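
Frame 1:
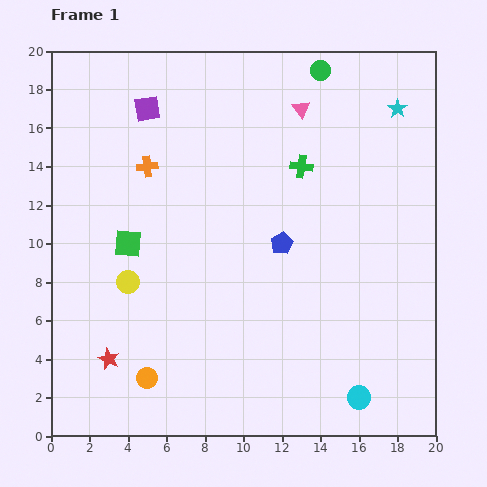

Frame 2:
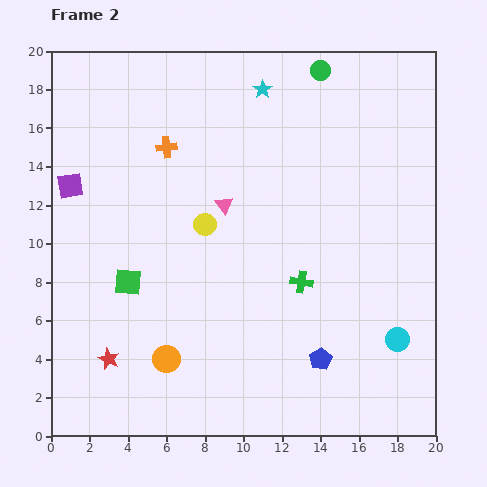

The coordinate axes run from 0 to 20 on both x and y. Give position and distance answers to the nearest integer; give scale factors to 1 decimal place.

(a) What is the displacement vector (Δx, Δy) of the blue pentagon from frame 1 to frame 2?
(2, -6)

The blue pentagon was at (12, 10) in frame 1 and (14, 4) in frame 2.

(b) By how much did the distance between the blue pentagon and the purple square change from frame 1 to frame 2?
+6

Distance in frame 1: 10. Distance in frame 2: 16.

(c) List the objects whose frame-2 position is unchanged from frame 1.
the green circle, the red star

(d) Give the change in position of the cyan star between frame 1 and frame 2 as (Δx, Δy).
(-7, 1)

The cyan star was at (18, 17) in frame 1 and (11, 18) in frame 2.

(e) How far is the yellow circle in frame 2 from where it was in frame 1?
5

The yellow circle moved from (4, 8) to (8, 11), a distance of √(4² + 3²) ≈ 5.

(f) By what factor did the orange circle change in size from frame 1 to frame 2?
1.3×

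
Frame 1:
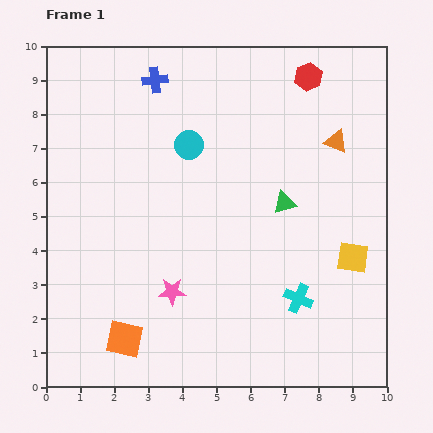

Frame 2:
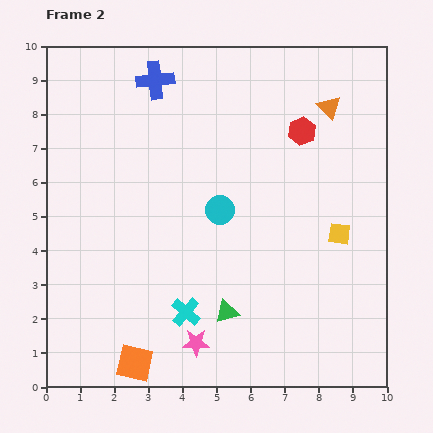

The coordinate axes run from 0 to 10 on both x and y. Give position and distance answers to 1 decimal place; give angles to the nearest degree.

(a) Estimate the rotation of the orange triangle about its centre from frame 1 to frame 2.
25° clockwise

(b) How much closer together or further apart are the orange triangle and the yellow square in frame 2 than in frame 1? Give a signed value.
+0.3

Distance in frame 1: 3.4. Distance in frame 2: 3.7.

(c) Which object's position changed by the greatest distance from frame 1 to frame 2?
the green triangle

(moved 3.6; next 3.3)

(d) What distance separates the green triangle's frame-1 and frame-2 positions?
3.6

The green triangle moved from (7.0, 5.4) to (5.3, 2.2), a distance of √(1.7² + 3.2²) ≈ 3.6.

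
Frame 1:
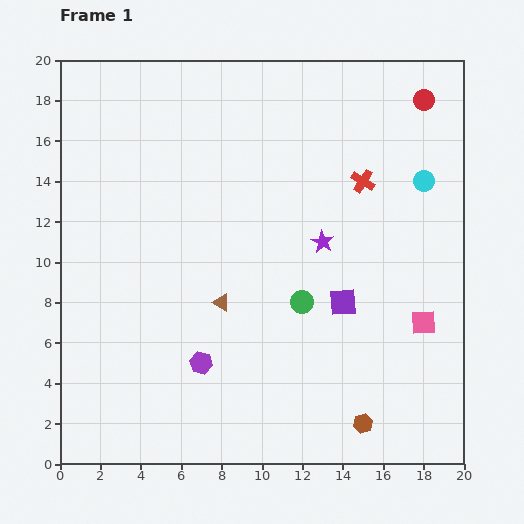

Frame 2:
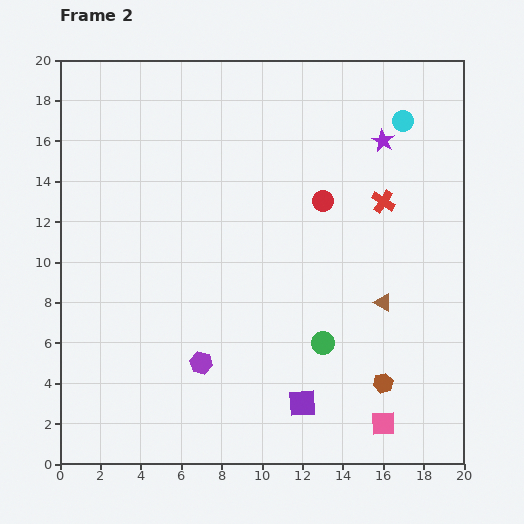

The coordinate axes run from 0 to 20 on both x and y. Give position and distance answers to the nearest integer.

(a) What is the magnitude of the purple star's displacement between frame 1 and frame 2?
6

The purple star moved from (13, 11) to (16, 16), a distance of √(3² + 5²) ≈ 6.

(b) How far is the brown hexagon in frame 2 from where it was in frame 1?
2

The brown hexagon moved from (15, 2) to (16, 4), a distance of √(1² + 2²) ≈ 2.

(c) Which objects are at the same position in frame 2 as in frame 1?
the purple hexagon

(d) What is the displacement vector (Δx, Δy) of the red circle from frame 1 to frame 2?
(-5, -5)

The red circle was at (18, 18) in frame 1 and (13, 13) in frame 2.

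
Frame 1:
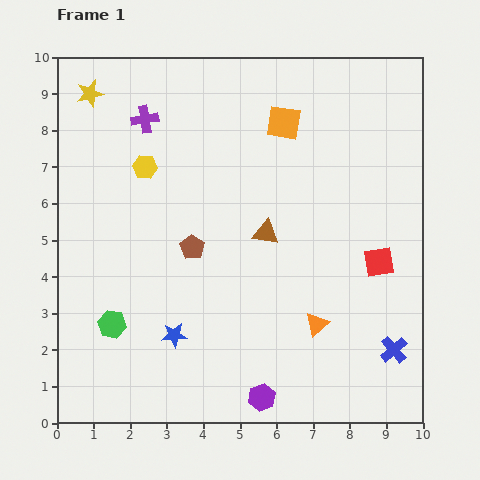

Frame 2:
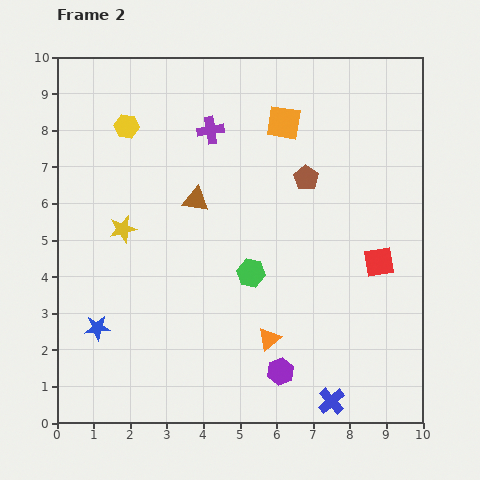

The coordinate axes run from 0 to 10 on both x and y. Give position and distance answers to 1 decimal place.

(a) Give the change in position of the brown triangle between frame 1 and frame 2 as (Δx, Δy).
(-1.9, 0.9)

The brown triangle was at (5.7, 5.2) in frame 1 and (3.8, 6.1) in frame 2.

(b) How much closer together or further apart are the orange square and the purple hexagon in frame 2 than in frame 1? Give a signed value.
-0.7

Distance in frame 1: 7.5. Distance in frame 2: 6.8.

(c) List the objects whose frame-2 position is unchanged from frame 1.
the orange square, the red square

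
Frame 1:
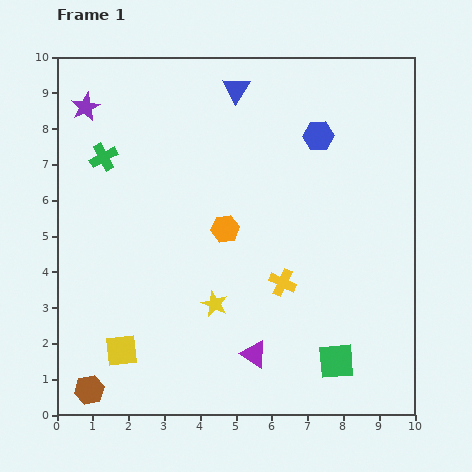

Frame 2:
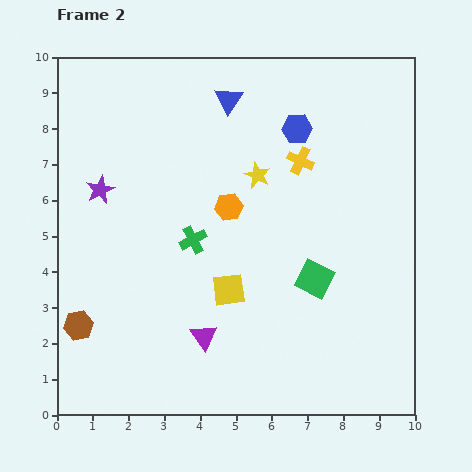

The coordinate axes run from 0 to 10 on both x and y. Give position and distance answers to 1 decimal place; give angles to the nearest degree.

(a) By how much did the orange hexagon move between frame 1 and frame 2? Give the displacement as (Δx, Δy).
(0.1, 0.6)

The orange hexagon was at (4.7, 5.2) in frame 1 and (4.8, 5.8) in frame 2.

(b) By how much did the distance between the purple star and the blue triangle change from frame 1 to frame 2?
+0.2

Distance in frame 1: 4.2. Distance in frame 2: 4.4.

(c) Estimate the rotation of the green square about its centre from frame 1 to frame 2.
31° clockwise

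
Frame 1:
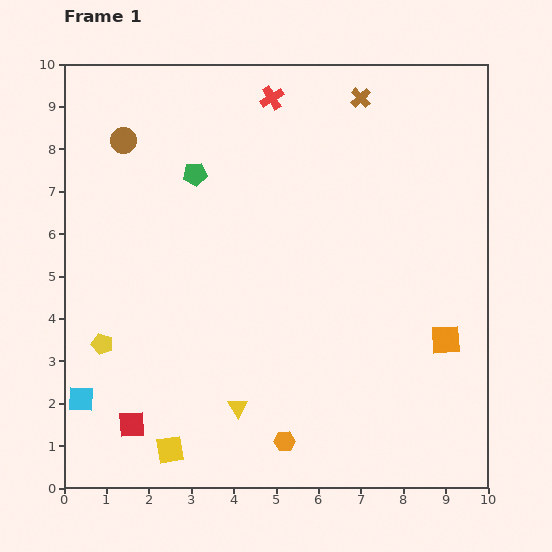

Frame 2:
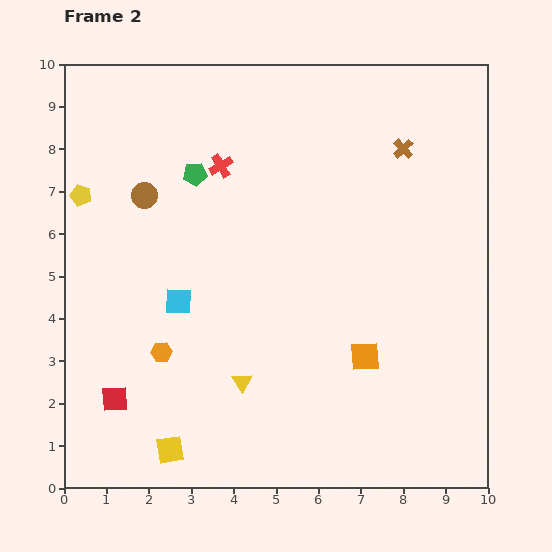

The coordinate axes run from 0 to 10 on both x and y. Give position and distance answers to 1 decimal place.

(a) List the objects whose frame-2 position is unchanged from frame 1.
the green pentagon, the yellow square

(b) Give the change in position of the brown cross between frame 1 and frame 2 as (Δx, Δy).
(1.0, -1.2)

The brown cross was at (7.0, 9.2) in frame 1 and (8.0, 8.0) in frame 2.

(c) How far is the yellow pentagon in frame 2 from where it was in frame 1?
3.5

The yellow pentagon moved from (0.9, 3.4) to (0.4, 6.9), a distance of √(0.5² + 3.5²) ≈ 3.5.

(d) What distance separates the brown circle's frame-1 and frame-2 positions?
1.4

The brown circle moved from (1.4, 8.2) to (1.9, 6.9), a distance of √(0.5² + 1.3²) ≈ 1.4.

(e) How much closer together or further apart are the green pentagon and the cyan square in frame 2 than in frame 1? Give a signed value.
-2.9

Distance in frame 1: 5.9. Distance in frame 2: 3.0.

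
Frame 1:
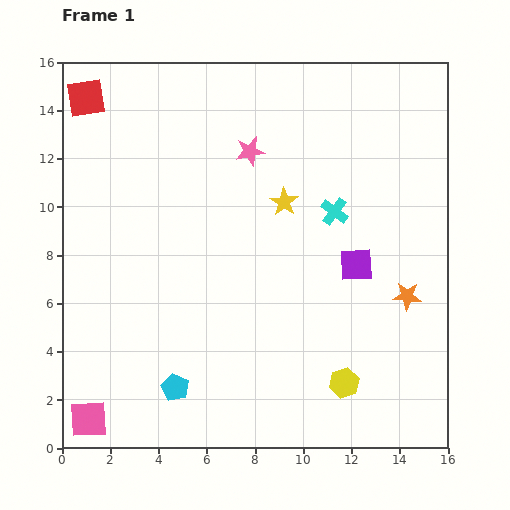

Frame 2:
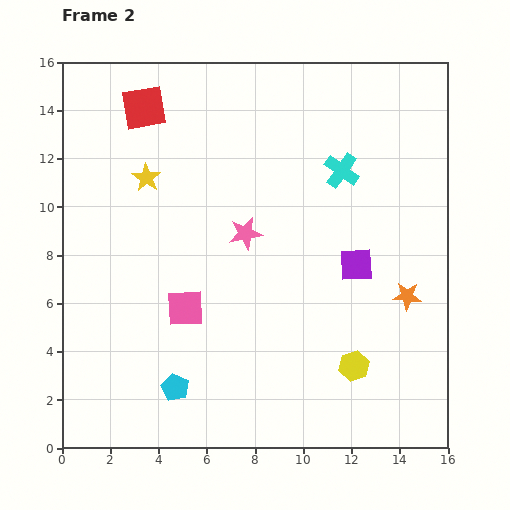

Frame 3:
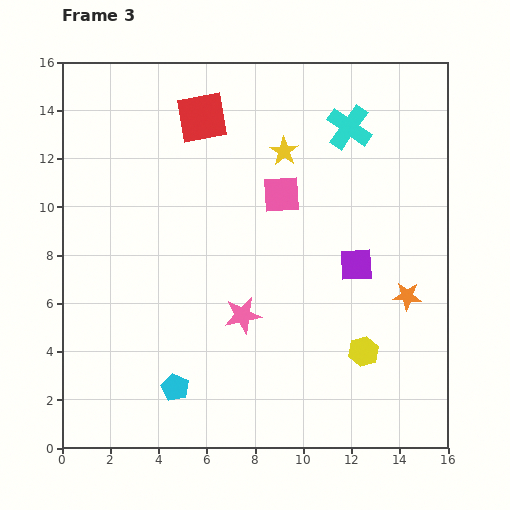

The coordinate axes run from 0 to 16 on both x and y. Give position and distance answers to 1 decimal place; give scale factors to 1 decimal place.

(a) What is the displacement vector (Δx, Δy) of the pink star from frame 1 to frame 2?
(-0.2, -3.4)

The pink star was at (7.8, 12.3) in frame 1 and (7.6, 8.9) in frame 2.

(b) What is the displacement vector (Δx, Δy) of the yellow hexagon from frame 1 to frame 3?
(0.8, 1.3)

The yellow hexagon was at (11.7, 2.7) in frame 1 and (12.5, 4.0) in frame 3.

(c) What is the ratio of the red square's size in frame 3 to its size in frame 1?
1.3×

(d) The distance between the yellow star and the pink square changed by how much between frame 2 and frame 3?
-3.8

Distance in frame 2: 5.6. Distance in frame 3: 1.8.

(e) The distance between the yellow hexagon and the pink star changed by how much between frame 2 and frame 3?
-1.9

Distance in frame 2: 7.1. Distance in frame 3: 5.2.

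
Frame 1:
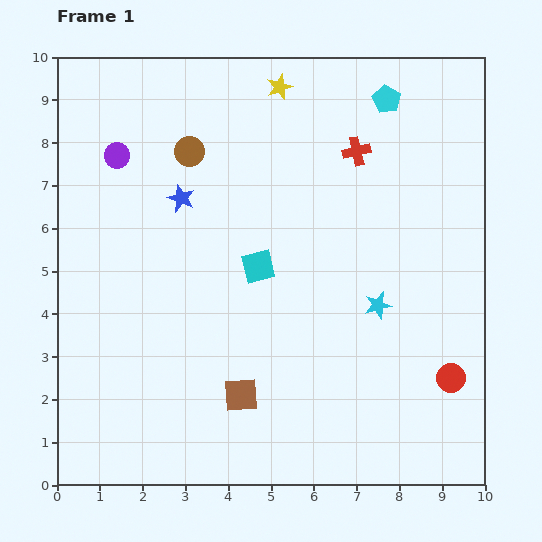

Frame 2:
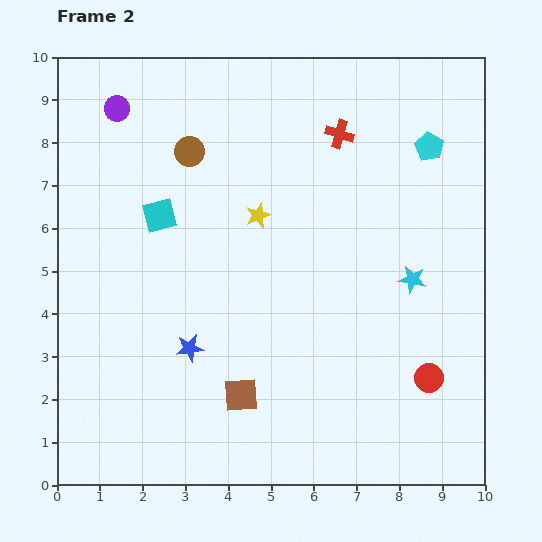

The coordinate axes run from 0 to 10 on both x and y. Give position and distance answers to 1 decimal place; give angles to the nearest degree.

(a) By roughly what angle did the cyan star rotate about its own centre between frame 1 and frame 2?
25° clockwise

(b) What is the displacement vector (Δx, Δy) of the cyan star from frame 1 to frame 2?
(0.8, 0.6)

The cyan star was at (7.5, 4.2) in frame 1 and (8.3, 4.8) in frame 2.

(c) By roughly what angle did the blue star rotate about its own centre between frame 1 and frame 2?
30° counter-clockwise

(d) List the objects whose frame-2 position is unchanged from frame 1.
the brown square, the brown circle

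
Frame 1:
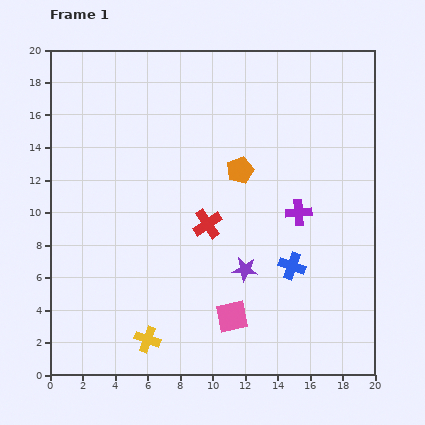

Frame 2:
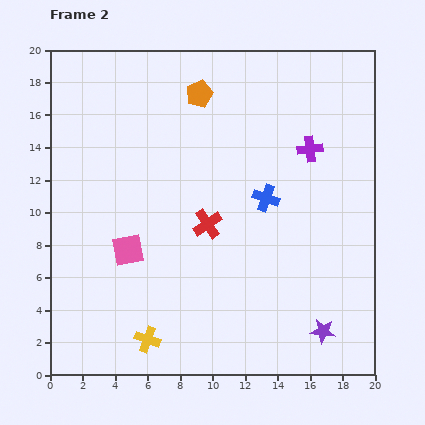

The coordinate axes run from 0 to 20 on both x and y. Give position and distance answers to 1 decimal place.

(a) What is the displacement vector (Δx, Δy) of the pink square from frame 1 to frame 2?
(-6.4, 4.1)

The pink square was at (11.2, 3.6) in frame 1 and (4.8, 7.7) in frame 2.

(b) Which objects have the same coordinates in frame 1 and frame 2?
the yellow cross, the red cross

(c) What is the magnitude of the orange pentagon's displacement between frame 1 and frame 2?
5.3

The orange pentagon moved from (11.7, 12.6) to (9.2, 17.3), a distance of √(2.5² + 4.7²) ≈ 5.3.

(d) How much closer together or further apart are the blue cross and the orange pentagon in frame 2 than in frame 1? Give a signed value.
+0.9

Distance in frame 1: 6.7. Distance in frame 2: 7.6.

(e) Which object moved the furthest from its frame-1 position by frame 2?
the pink square

(moved 7.6; next 6.1)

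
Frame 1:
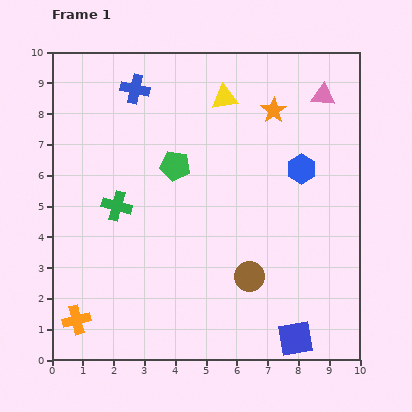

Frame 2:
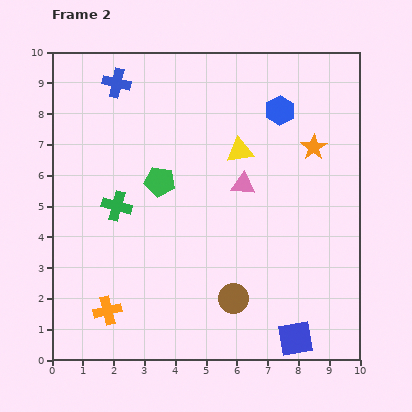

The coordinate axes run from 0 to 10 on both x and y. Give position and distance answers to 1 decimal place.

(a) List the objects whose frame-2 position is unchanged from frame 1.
the blue square, the green cross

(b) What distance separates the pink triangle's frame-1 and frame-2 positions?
3.9

The pink triangle moved from (8.8, 8.6) to (6.2, 5.7), a distance of √(2.6² + 2.9²) ≈ 3.9.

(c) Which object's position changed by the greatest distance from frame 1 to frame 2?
the pink triangle

(moved 3.9; next 2.0)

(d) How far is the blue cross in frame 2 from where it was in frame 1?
0.6

The blue cross moved from (2.7, 8.8) to (2.1, 9.0), a distance of √(0.6² + 0.2²) ≈ 0.6.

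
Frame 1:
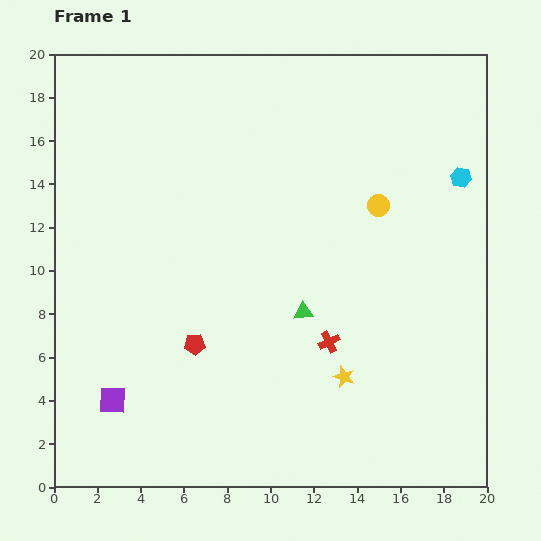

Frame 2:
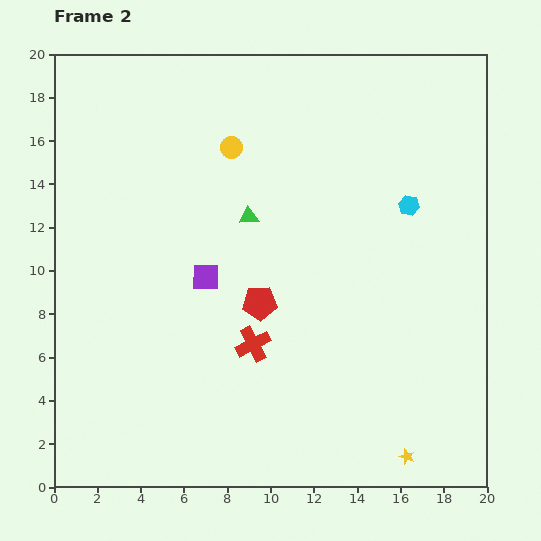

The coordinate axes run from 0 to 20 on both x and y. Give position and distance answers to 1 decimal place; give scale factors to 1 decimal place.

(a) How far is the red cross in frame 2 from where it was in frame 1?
3.5

The red cross moved from (12.7, 6.7) to (9.2, 6.6), a distance of √(3.5² + 0.1²) ≈ 3.5.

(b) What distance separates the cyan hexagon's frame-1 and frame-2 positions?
2.7

The cyan hexagon moved from (18.8, 14.3) to (16.4, 13.0), a distance of √(2.4² + 1.3²) ≈ 2.7.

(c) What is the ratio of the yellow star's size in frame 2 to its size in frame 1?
0.7×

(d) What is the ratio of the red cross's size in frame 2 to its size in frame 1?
1.7×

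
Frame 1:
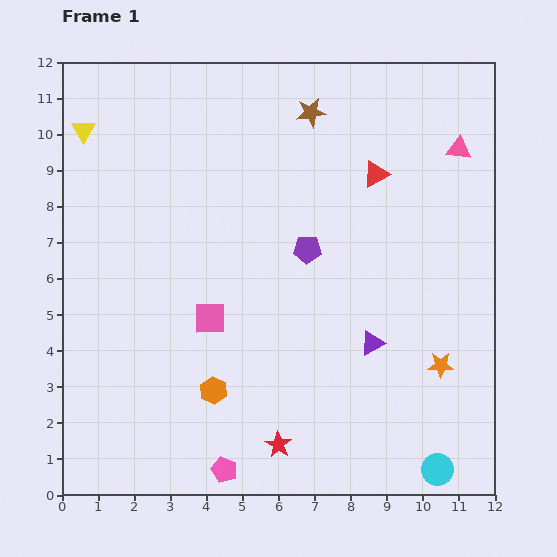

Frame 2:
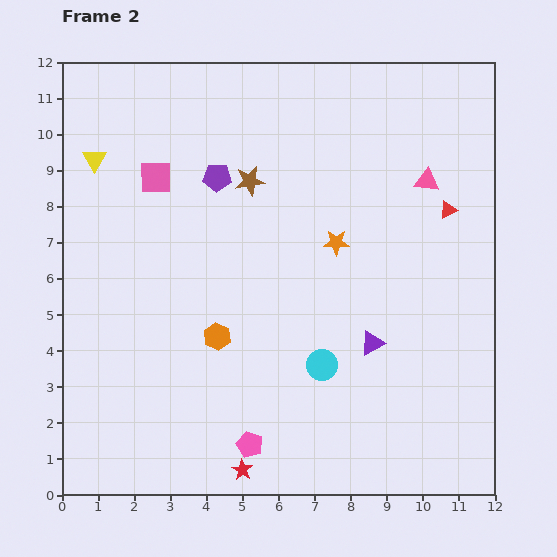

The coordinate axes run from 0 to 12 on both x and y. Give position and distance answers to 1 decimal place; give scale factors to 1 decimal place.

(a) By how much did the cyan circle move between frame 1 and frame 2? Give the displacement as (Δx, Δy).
(-3.2, 2.9)

The cyan circle was at (10.4, 0.7) in frame 1 and (7.2, 3.6) in frame 2.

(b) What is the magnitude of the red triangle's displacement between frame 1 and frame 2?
2.2

The red triangle moved from (8.7, 8.9) to (10.7, 7.9), a distance of √(2.0² + 1.0²) ≈ 2.2.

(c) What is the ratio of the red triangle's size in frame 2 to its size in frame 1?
0.7×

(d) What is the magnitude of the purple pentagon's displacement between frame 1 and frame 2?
3.2

The purple pentagon moved from (6.8, 6.8) to (4.3, 8.8), a distance of √(2.5² + 2.0²) ≈ 3.2.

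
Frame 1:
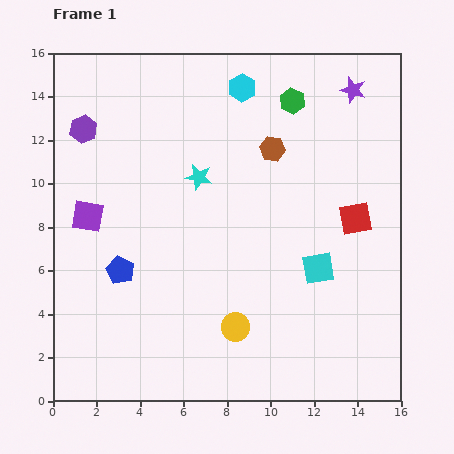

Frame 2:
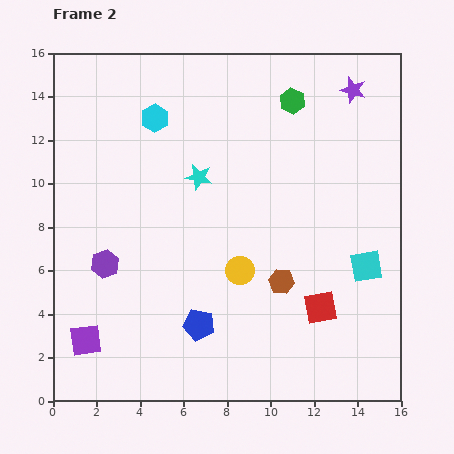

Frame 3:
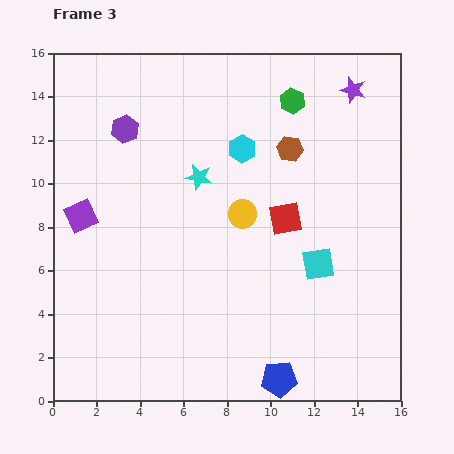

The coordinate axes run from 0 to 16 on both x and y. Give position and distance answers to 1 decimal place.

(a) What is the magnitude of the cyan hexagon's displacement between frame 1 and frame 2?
4.2

The cyan hexagon moved from (8.7, 14.4) to (4.7, 13.0), a distance of √(4.0² + 1.4²) ≈ 4.2.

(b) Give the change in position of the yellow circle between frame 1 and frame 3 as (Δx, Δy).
(0.3, 5.2)

The yellow circle was at (8.4, 3.4) in frame 1 and (8.7, 8.6) in frame 3.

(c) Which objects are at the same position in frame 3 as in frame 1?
the purple star, the cyan star, the green hexagon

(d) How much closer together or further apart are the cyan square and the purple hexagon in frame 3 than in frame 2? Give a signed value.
-1.2

Distance in frame 2: 12.0. Distance in frame 3: 10.8.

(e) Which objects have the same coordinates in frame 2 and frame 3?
the purple star, the cyan star, the green hexagon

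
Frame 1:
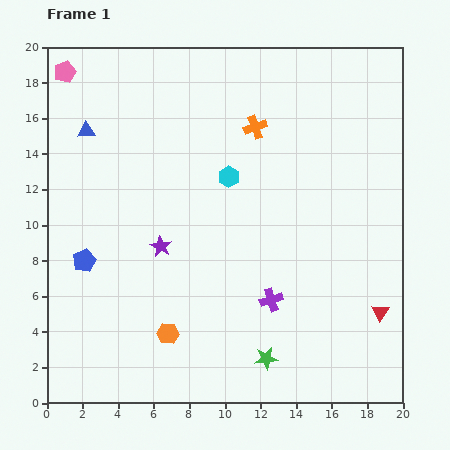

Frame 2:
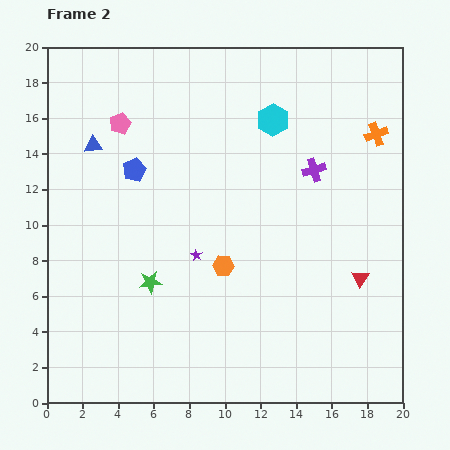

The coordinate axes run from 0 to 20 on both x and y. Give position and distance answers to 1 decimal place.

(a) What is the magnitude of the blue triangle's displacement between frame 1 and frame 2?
0.9

The blue triangle moved from (2.2, 15.3) to (2.6, 14.5), a distance of √(0.4² + 0.8²) ≈ 0.9.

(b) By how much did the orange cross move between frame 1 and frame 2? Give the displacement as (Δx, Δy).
(6.8, -0.4)

The orange cross was at (11.7, 15.5) in frame 1 and (18.5, 15.1) in frame 2.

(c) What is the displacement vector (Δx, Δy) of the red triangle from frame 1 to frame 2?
(-1.1, 1.9)

The red triangle was at (18.7, 5.1) in frame 1 and (17.6, 7.0) in frame 2.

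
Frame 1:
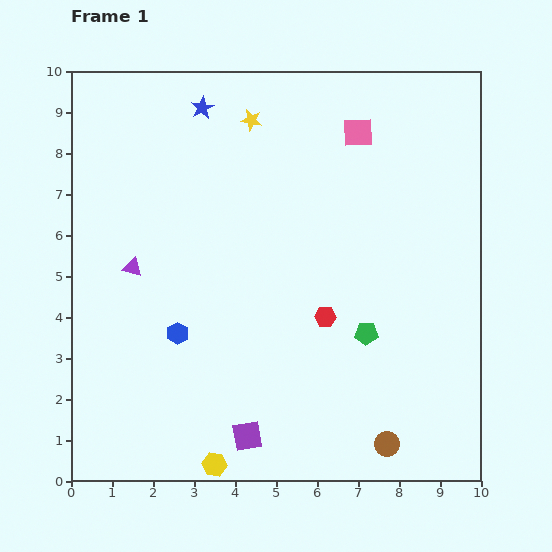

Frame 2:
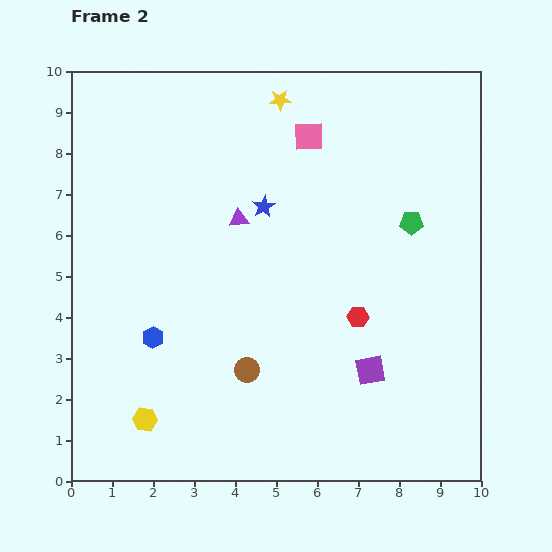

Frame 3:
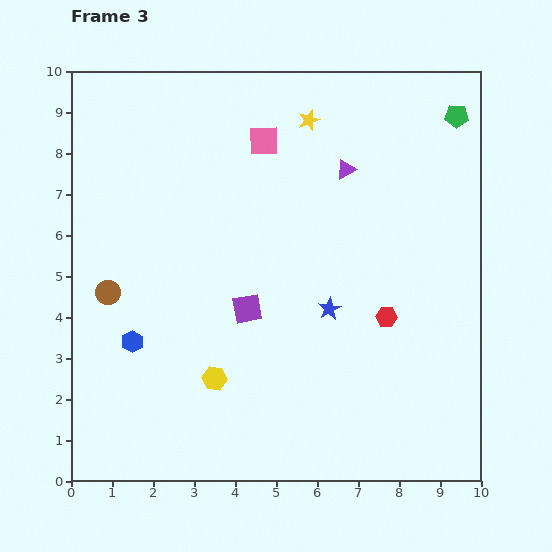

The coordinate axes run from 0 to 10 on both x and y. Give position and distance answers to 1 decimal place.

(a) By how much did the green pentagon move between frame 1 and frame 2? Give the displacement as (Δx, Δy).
(1.1, 2.7)

The green pentagon was at (7.2, 3.6) in frame 1 and (8.3, 6.3) in frame 2.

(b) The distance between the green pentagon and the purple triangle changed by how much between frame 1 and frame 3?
-2.9

Distance in frame 1: 5.9. Distance in frame 3: 3.0.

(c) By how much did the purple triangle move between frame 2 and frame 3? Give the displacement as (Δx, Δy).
(2.6, 1.2)

The purple triangle was at (4.1, 6.4) in frame 2 and (6.7, 7.6) in frame 3.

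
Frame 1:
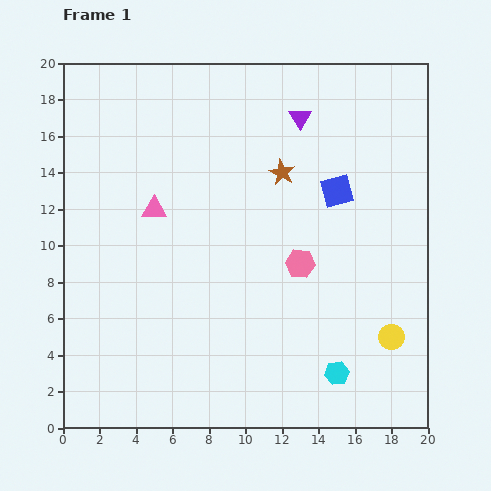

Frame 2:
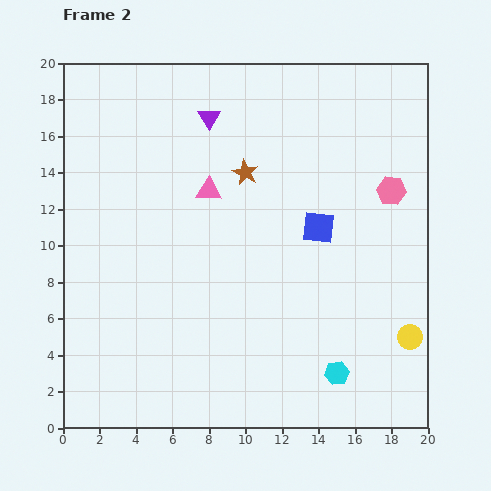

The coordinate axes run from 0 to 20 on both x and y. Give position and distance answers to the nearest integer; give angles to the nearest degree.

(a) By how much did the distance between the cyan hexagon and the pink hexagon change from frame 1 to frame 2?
+4

Distance in frame 1: 6. Distance in frame 2: 10.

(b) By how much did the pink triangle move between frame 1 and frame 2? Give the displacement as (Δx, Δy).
(3, 1)

The pink triangle was at (5, 12) in frame 1 and (8, 13) in frame 2.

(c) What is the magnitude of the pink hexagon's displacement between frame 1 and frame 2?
6

The pink hexagon moved from (13, 9) to (18, 13), a distance of √(5² + 4²) ≈ 6.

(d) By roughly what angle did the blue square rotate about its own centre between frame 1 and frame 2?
21° clockwise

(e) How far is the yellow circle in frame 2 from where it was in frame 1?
1

The yellow circle moved from (18, 5) to (19, 5), a distance of √(1² + 0²) ≈ 1.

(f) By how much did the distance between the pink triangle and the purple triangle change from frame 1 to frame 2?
-5

Distance in frame 1: 9. Distance in frame 2: 4.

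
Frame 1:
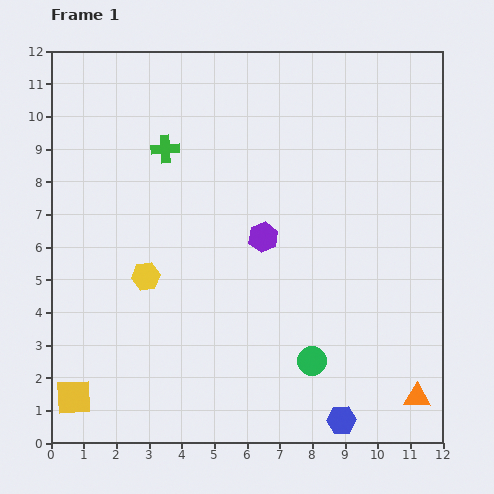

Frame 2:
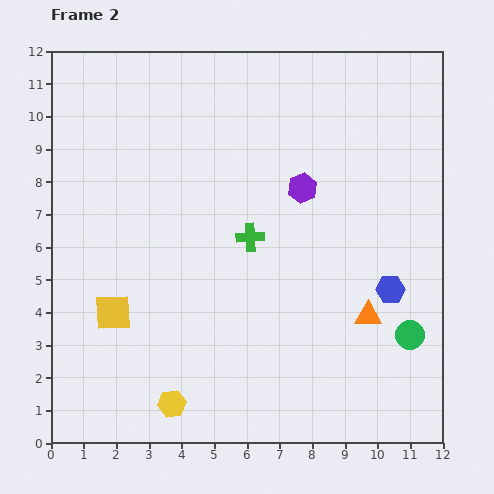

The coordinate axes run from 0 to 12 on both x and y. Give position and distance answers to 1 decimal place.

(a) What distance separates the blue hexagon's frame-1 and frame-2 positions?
4.3

The blue hexagon moved from (8.9, 0.7) to (10.4, 4.7), a distance of √(1.5² + 4.0²) ≈ 4.3.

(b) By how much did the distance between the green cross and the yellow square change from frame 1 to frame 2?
-3.3

Distance in frame 1: 8.1. Distance in frame 2: 4.8.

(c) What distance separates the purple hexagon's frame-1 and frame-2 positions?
1.9

The purple hexagon moved from (6.5, 6.3) to (7.7, 7.8), a distance of √(1.2² + 1.5²) ≈ 1.9.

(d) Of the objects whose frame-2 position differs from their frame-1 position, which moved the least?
the purple hexagon

(moved 1.9)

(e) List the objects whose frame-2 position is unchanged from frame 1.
none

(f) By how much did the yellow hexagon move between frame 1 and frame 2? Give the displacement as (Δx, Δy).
(0.8, -3.9)

The yellow hexagon was at (2.9, 5.1) in frame 1 and (3.7, 1.2) in frame 2.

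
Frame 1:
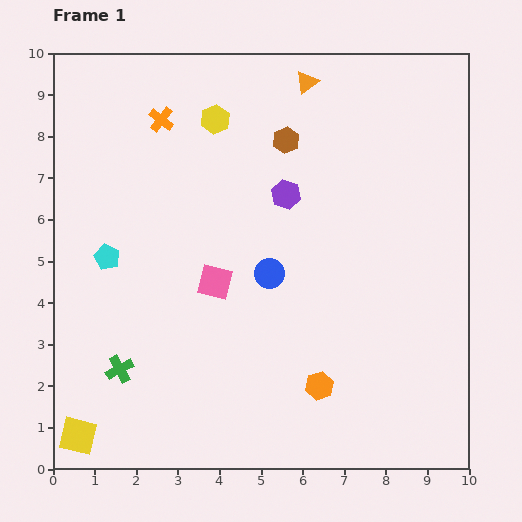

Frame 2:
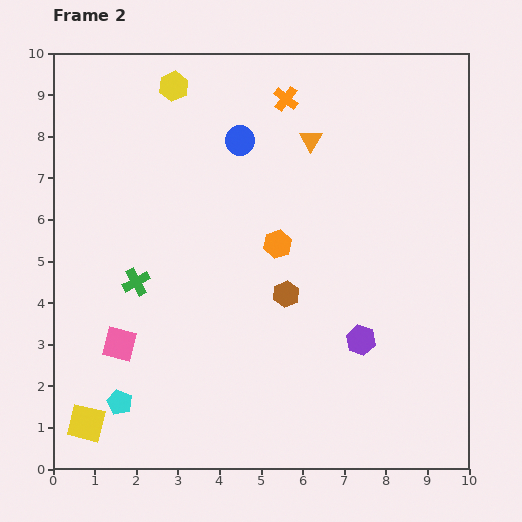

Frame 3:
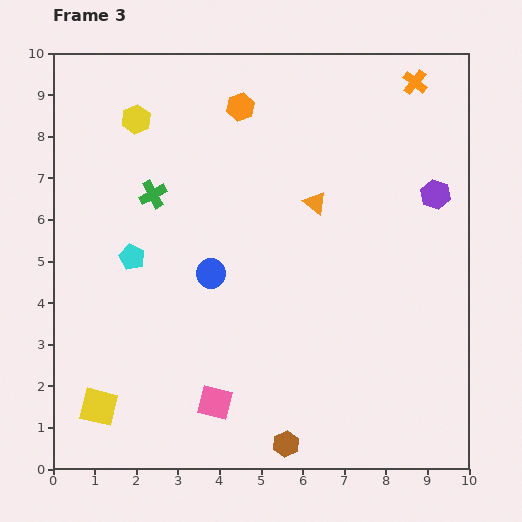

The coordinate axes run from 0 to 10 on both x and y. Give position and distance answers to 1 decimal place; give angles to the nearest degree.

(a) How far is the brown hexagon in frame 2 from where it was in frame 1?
3.7

The brown hexagon moved from (5.6, 7.9) to (5.6, 4.2), a distance of √(0.0² + 3.7²) ≈ 3.7.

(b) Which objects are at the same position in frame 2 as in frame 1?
none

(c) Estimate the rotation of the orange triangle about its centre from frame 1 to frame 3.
46° counter-clockwise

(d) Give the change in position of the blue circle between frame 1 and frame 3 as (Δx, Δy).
(-1.4, 0.0)

The blue circle was at (5.2, 4.7) in frame 1 and (3.8, 4.7) in frame 3.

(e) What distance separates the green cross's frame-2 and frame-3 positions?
2.1

The green cross moved from (2.0, 4.5) to (2.4, 6.6), a distance of √(0.4² + 2.1²) ≈ 2.1.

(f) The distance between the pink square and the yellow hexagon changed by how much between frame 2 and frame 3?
+0.8

Distance in frame 2: 6.3. Distance in frame 3: 7.1.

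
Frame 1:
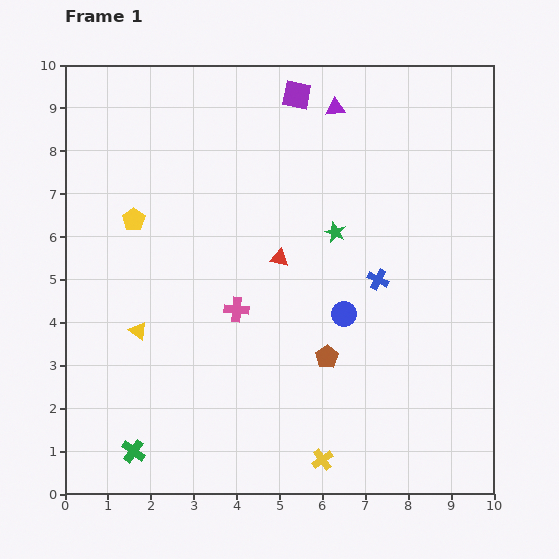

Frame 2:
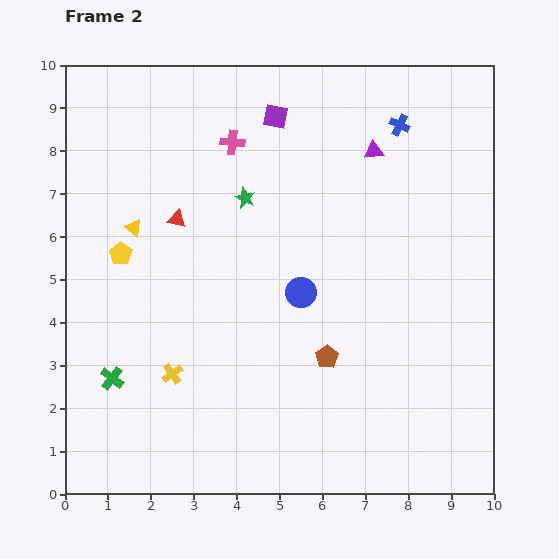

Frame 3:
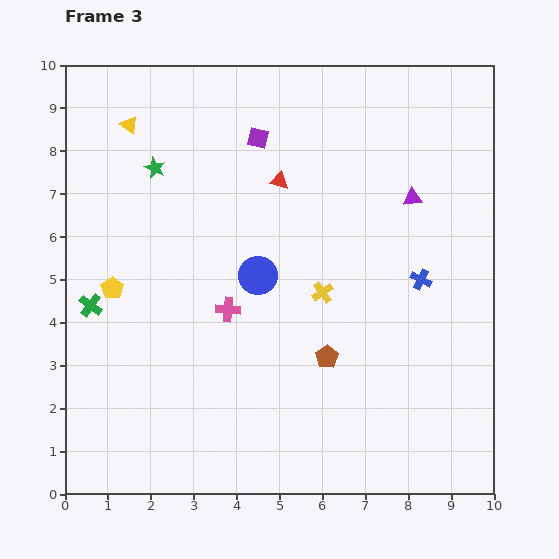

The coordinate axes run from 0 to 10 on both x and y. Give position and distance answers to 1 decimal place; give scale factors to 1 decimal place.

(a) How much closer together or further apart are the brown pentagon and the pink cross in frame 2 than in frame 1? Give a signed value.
+3.1

Distance in frame 1: 2.4. Distance in frame 2: 5.5.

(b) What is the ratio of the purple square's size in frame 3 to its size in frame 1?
0.7×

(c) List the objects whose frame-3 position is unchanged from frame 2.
the brown pentagon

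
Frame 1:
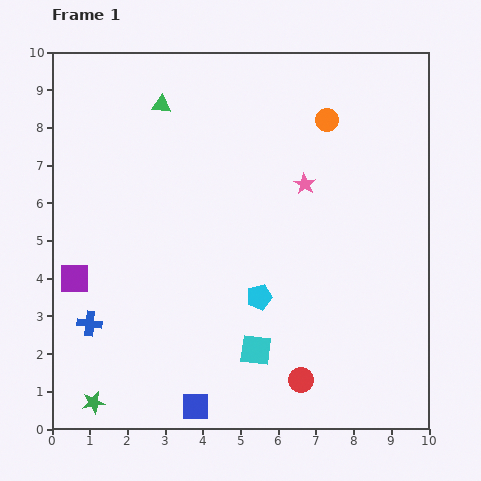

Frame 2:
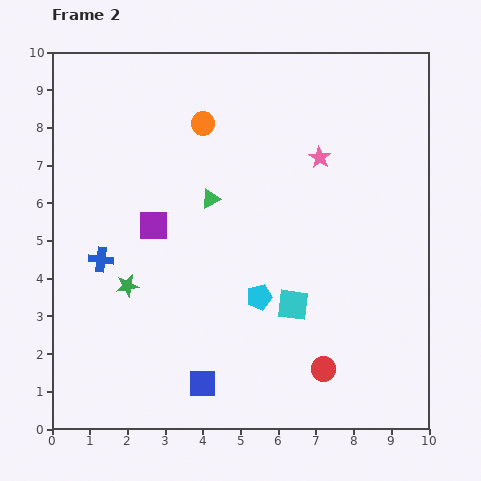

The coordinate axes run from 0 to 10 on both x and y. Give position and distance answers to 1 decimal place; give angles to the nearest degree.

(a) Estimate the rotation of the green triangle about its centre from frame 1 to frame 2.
32° counter-clockwise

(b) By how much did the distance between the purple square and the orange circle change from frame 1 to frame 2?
-4.9

Distance in frame 1: 7.9. Distance in frame 2: 3.0.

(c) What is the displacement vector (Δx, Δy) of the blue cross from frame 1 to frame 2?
(0.3, 1.7)

The blue cross was at (1.0, 2.8) in frame 1 and (1.3, 4.5) in frame 2.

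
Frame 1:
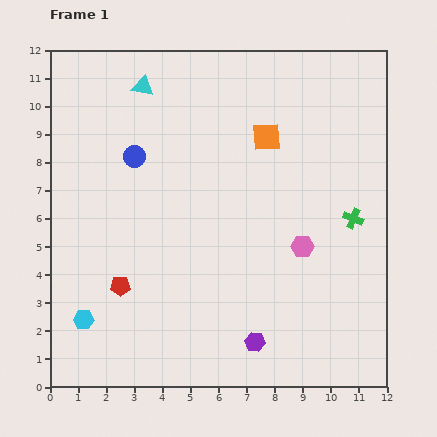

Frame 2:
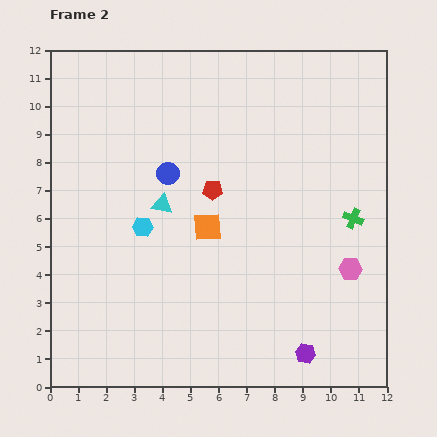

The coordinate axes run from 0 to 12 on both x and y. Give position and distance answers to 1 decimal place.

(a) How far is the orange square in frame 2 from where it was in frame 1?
3.8

The orange square moved from (7.7, 8.9) to (5.6, 5.7), a distance of √(2.1² + 3.2²) ≈ 3.8.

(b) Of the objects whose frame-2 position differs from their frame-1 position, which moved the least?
the blue circle

(moved 1.3)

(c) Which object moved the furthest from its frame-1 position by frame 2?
the red pentagon

(moved 4.7; next 4.3)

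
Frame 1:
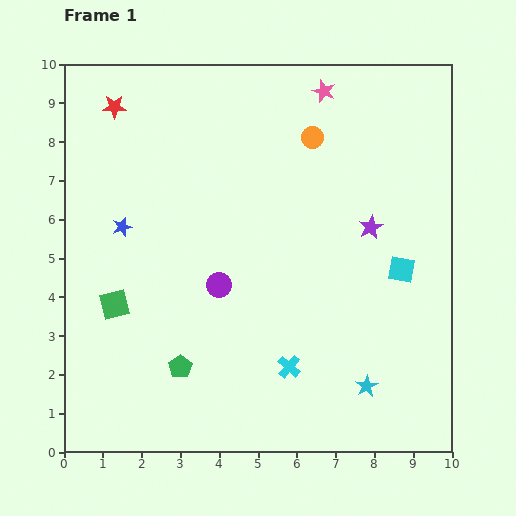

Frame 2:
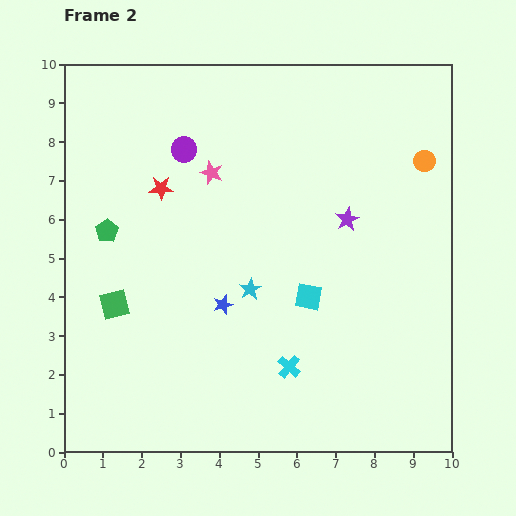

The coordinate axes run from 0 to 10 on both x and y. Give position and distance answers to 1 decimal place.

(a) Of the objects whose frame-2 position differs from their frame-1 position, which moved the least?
the purple star

(moved 0.6)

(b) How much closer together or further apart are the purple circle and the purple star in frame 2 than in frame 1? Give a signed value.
+0.4

Distance in frame 1: 4.2. Distance in frame 2: 4.6.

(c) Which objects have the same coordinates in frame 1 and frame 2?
the cyan cross, the green square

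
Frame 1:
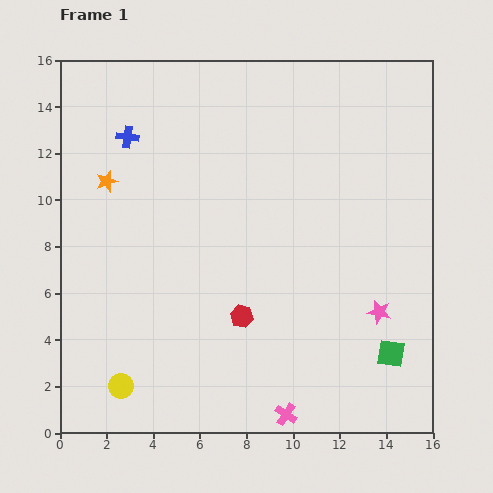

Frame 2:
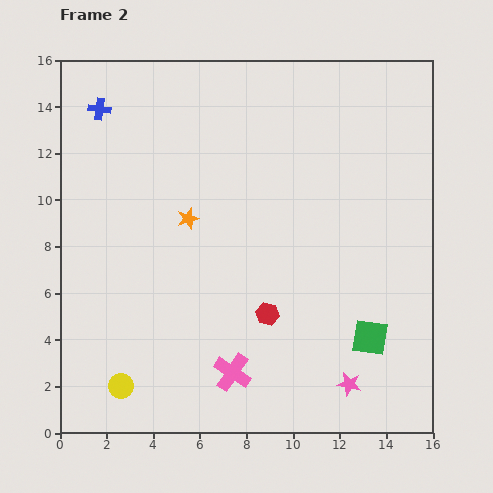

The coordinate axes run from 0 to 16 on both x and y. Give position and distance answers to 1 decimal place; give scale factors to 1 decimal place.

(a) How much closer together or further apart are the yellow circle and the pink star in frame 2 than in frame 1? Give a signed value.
-1.8

Distance in frame 1: 11.6. Distance in frame 2: 9.8.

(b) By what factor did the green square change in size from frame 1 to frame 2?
1.3×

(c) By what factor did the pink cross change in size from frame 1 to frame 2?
1.7×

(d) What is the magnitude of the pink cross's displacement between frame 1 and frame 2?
2.9

The pink cross moved from (9.7, 0.8) to (7.4, 2.6), a distance of √(2.3² + 1.8²) ≈ 2.9.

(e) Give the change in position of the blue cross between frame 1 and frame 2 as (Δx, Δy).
(-1.2, 1.2)

The blue cross was at (2.9, 12.7) in frame 1 and (1.7, 13.9) in frame 2.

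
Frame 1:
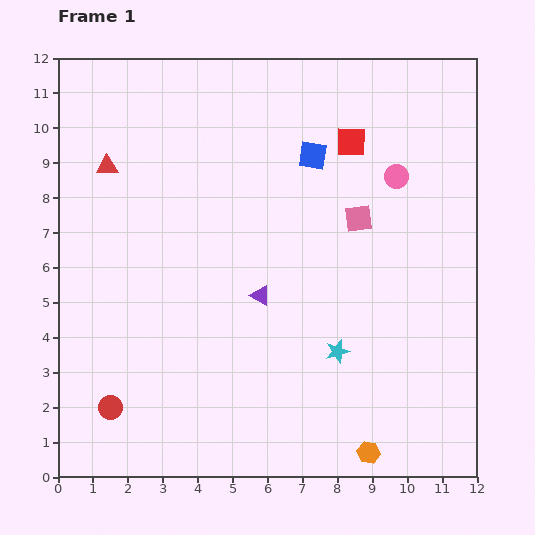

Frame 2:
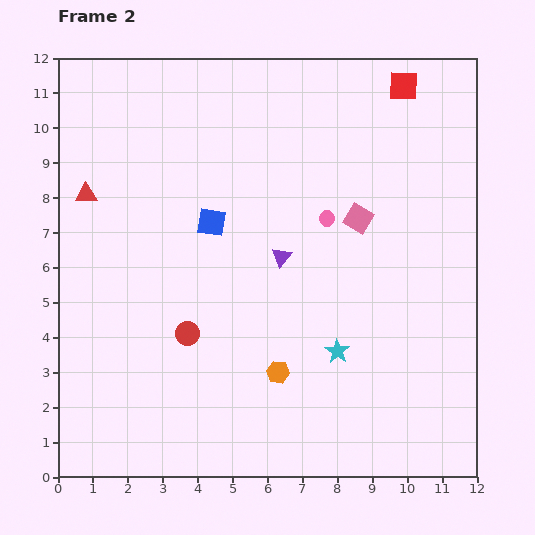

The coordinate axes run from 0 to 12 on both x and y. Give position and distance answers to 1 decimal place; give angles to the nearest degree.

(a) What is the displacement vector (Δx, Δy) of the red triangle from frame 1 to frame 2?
(-0.6, -0.8)

The red triangle was at (1.4, 8.9) in frame 1 and (0.8, 8.1) in frame 2.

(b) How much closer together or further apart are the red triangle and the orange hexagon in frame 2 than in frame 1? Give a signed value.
-3.6

Distance in frame 1: 11.1. Distance in frame 2: 7.5.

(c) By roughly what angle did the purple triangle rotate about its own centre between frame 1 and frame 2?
38° clockwise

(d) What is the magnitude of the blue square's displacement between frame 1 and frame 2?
3.5

The blue square moved from (7.3, 9.2) to (4.4, 7.3), a distance of √(2.9² + 1.9²) ≈ 3.5.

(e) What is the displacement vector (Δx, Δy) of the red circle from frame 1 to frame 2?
(2.2, 2.1)

The red circle was at (1.5, 2.0) in frame 1 and (3.7, 4.1) in frame 2.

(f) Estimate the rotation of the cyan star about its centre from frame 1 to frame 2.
23° counter-clockwise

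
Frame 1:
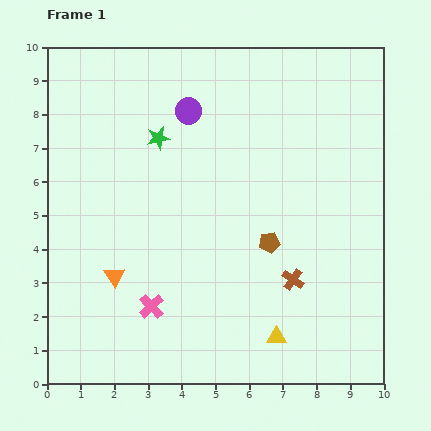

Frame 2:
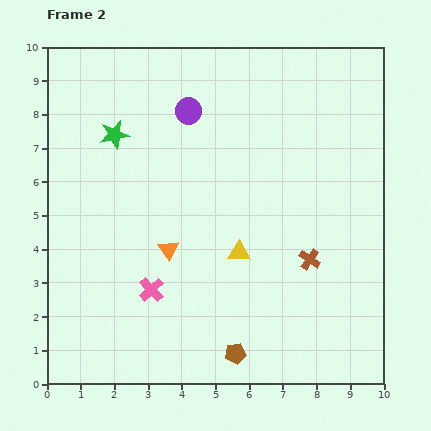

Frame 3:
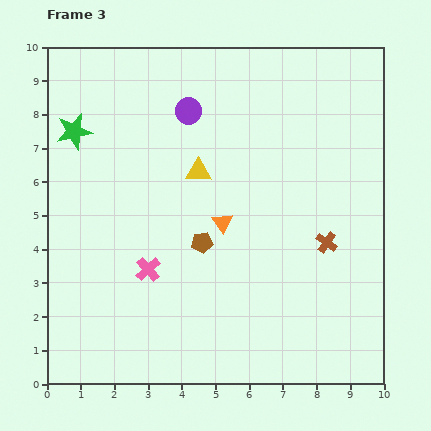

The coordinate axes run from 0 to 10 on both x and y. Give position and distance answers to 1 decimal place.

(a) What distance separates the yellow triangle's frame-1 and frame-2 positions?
2.7

The yellow triangle moved from (6.8, 1.4) to (5.7, 3.9), a distance of √(1.1² + 2.5²) ≈ 2.7.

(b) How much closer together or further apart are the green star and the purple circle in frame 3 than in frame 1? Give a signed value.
+2.3

Distance in frame 1: 1.2. Distance in frame 3: 3.5.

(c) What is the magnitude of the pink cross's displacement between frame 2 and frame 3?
0.6

The pink cross moved from (3.1, 2.8) to (3.0, 3.4), a distance of √(0.1² + 0.6²) ≈ 0.6.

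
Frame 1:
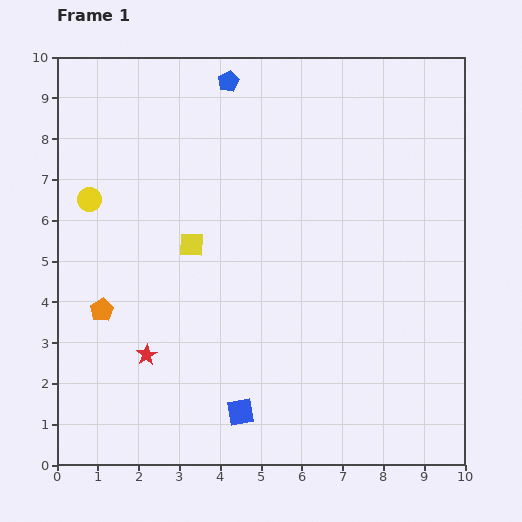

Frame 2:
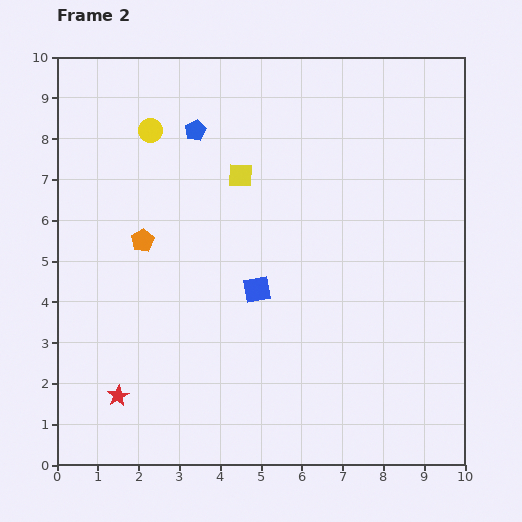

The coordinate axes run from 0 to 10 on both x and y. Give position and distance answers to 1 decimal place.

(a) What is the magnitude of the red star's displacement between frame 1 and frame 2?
1.2

The red star moved from (2.2, 2.7) to (1.5, 1.7), a distance of √(0.7² + 1.0²) ≈ 1.2.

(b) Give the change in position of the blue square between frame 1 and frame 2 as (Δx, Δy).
(0.4, 3.0)

The blue square was at (4.5, 1.3) in frame 1 and (4.9, 4.3) in frame 2.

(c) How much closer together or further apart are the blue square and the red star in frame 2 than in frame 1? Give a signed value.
+1.6

Distance in frame 1: 2.7. Distance in frame 2: 4.3.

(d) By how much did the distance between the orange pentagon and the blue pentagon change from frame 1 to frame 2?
-3.4

Distance in frame 1: 6.4. Distance in frame 2: 3.0.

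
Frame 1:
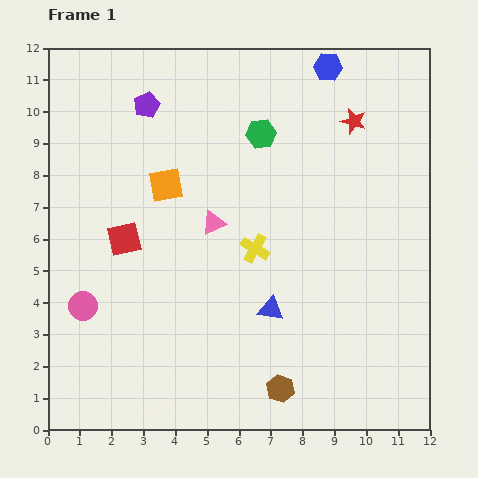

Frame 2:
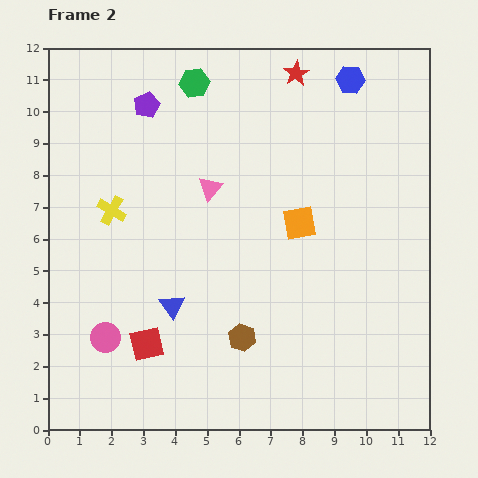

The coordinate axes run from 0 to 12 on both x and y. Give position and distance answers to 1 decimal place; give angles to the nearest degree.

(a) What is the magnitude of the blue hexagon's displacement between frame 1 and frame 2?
0.8

The blue hexagon moved from (8.8, 11.4) to (9.5, 11.0), a distance of √(0.7² + 0.4²) ≈ 0.8.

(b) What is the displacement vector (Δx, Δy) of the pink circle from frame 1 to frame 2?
(0.7, -1.0)

The pink circle was at (1.1, 3.9) in frame 1 and (1.8, 2.9) in frame 2.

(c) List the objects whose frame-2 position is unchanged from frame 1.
the purple pentagon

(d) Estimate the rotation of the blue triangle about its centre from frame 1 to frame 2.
45° clockwise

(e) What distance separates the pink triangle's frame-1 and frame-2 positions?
1.1

The pink triangle moved from (5.2, 6.5) to (5.1, 7.6), a distance of √(0.1² + 1.1²) ≈ 1.1.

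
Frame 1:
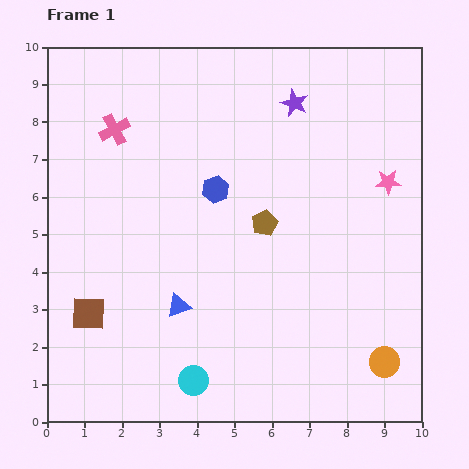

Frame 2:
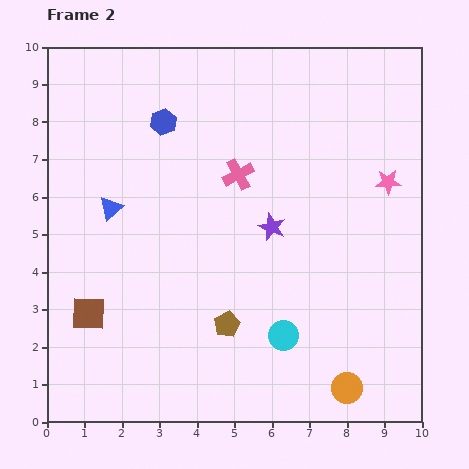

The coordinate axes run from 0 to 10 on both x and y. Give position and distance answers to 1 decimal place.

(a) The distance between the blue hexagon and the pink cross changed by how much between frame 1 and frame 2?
-0.7

Distance in frame 1: 3.1. Distance in frame 2: 2.4.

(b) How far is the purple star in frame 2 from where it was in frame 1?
3.4

The purple star moved from (6.6, 8.5) to (6.0, 5.2), a distance of √(0.6² + 3.3²) ≈ 3.4.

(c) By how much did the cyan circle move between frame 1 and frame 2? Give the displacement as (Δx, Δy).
(2.4, 1.2)

The cyan circle was at (3.9, 1.1) in frame 1 and (6.3, 2.3) in frame 2.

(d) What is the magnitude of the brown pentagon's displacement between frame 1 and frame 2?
2.9

The brown pentagon moved from (5.8, 5.3) to (4.8, 2.6), a distance of √(1.0² + 2.7²) ≈ 2.9.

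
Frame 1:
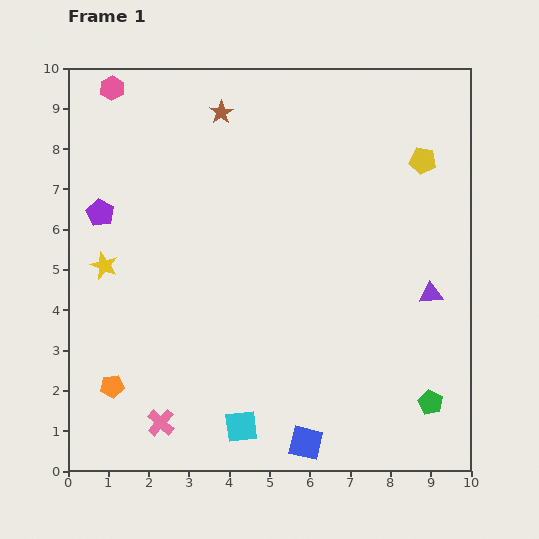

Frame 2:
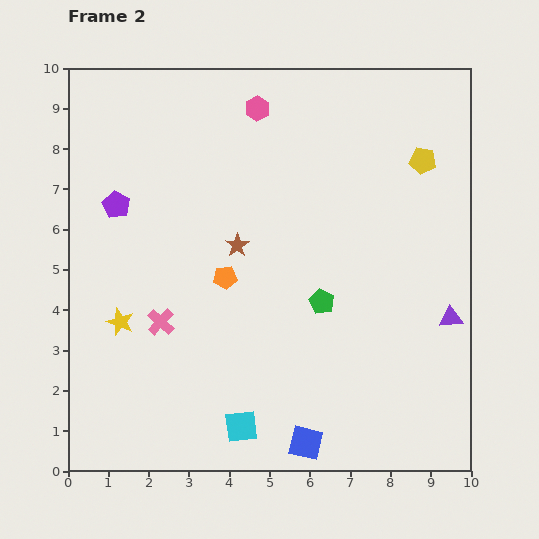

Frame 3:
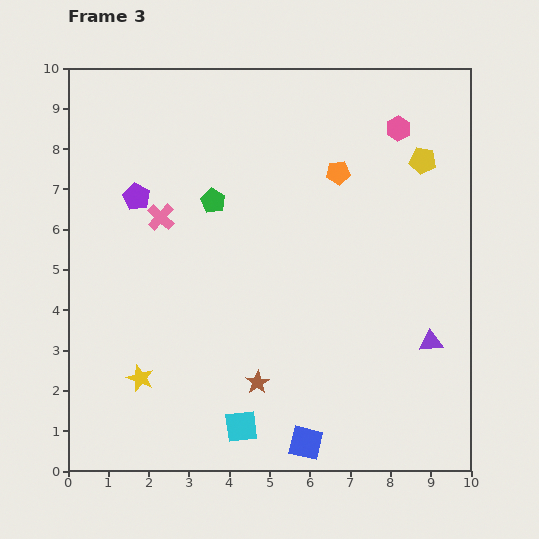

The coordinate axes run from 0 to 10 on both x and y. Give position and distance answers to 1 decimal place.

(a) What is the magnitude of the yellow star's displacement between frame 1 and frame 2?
1.5

The yellow star moved from (0.9, 5.1) to (1.3, 3.7), a distance of √(0.4² + 1.4²) ≈ 1.5.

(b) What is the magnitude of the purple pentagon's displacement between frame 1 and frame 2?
0.4

The purple pentagon moved from (0.8, 6.4) to (1.2, 6.6), a distance of √(0.4² + 0.2²) ≈ 0.4.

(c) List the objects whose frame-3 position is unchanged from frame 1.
the yellow pentagon, the blue square, the cyan square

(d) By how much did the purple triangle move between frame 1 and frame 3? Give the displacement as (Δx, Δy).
(0.0, -1.2)

The purple triangle was at (9.0, 4.4) in frame 1 and (9.0, 3.2) in frame 3.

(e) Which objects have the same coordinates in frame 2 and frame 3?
the yellow pentagon, the blue square, the cyan square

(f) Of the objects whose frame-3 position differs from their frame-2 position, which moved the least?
the purple pentagon

(moved 0.5)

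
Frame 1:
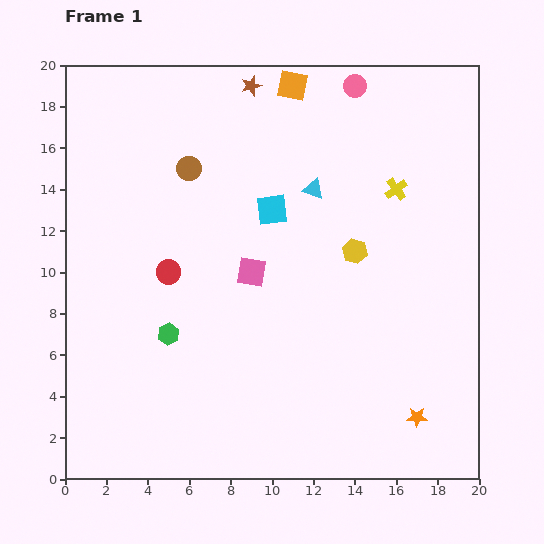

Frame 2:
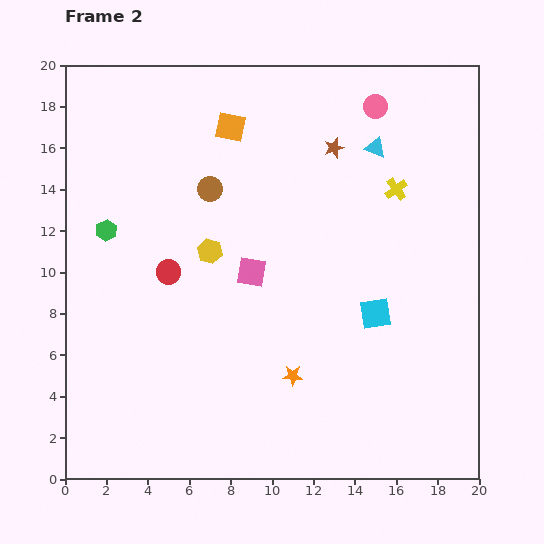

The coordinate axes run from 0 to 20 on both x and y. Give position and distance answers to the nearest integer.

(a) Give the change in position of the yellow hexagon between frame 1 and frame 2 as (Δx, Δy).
(-7, 0)

The yellow hexagon was at (14, 11) in frame 1 and (7, 11) in frame 2.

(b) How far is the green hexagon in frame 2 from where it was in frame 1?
6

The green hexagon moved from (5, 7) to (2, 12), a distance of √(3² + 5²) ≈ 6.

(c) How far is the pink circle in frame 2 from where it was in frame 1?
1

The pink circle moved from (14, 19) to (15, 18), a distance of √(1² + 1²) ≈ 1.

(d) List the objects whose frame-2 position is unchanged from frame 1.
the red circle, the pink square, the yellow cross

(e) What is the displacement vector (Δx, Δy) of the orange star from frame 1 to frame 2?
(-6, 2)

The orange star was at (17, 3) in frame 1 and (11, 5) in frame 2.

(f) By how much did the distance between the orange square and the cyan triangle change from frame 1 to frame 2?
+2

Distance in frame 1: 5. Distance in frame 2: 7.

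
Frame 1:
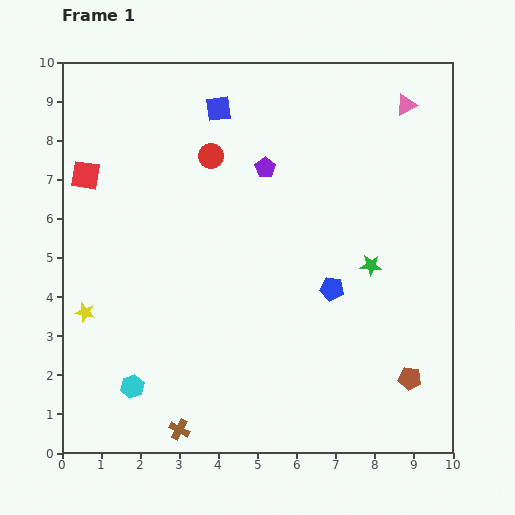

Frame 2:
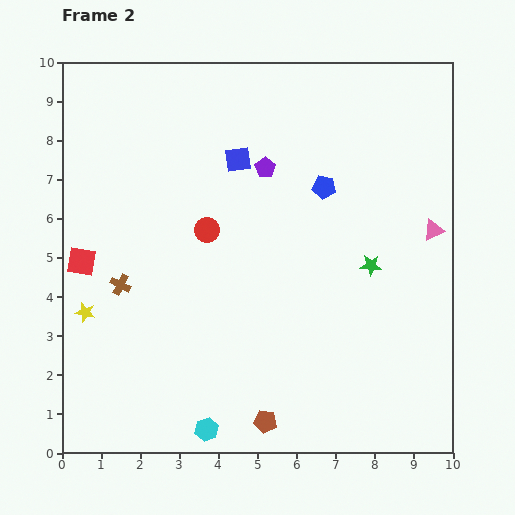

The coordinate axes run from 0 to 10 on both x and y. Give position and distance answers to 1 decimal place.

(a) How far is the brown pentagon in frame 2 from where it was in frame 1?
3.9

The brown pentagon moved from (8.9, 1.9) to (5.2, 0.8), a distance of √(3.7² + 1.1²) ≈ 3.9.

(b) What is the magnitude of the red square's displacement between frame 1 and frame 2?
2.2

The red square moved from (0.6, 7.1) to (0.5, 4.9), a distance of √(0.1² + 2.2²) ≈ 2.2.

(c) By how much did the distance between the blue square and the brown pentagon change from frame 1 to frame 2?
-1.8

Distance in frame 1: 8.5. Distance in frame 2: 6.7.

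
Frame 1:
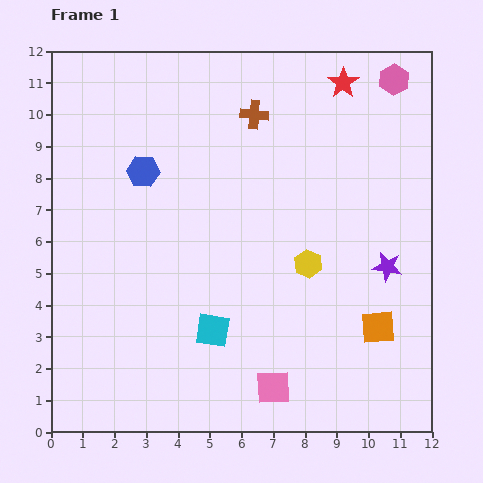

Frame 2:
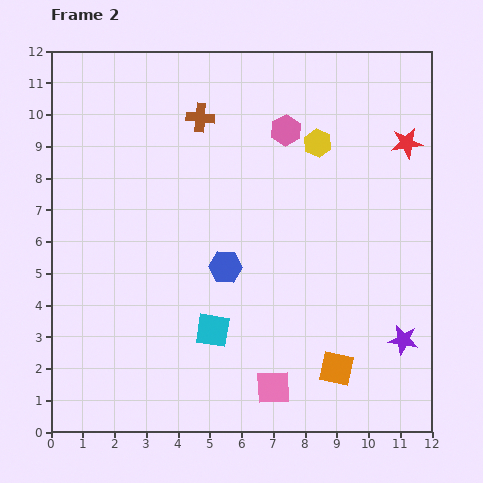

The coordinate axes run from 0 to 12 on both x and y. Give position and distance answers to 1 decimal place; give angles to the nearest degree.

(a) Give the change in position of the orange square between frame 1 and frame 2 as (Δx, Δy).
(-1.3, -1.3)

The orange square was at (10.3, 3.3) in frame 1 and (9.0, 2.0) in frame 2.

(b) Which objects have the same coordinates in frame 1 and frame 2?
the pink square, the cyan square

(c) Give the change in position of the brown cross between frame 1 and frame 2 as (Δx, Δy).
(-1.7, -0.1)

The brown cross was at (6.4, 10.0) in frame 1 and (4.7, 9.9) in frame 2.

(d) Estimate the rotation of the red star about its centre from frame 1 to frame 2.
26° clockwise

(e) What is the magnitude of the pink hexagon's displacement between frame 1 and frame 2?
3.8

The pink hexagon moved from (10.8, 11.1) to (7.4, 9.5), a distance of √(3.4² + 1.6²) ≈ 3.8.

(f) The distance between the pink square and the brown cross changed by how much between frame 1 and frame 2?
+0.2

Distance in frame 1: 8.6. Distance in frame 2: 8.8.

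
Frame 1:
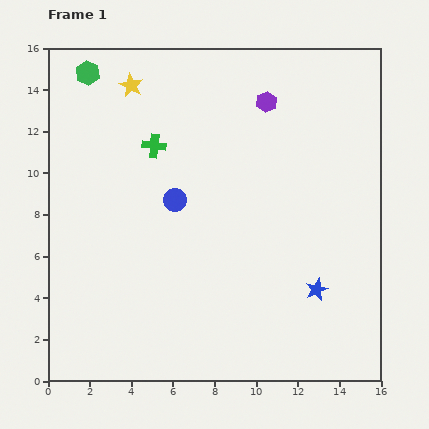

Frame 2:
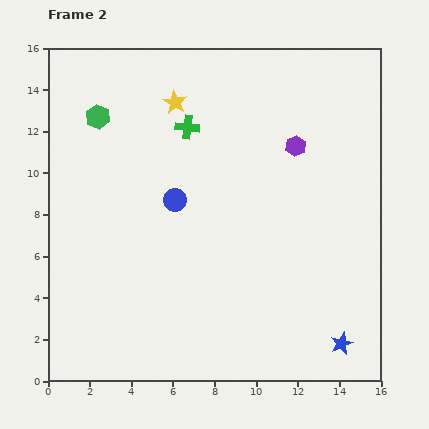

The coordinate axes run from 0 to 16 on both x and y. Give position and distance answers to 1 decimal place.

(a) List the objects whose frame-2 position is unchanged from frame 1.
the blue circle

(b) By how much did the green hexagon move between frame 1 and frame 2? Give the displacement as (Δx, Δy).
(0.5, -2.1)

The green hexagon was at (1.9, 14.8) in frame 1 and (2.4, 12.7) in frame 2.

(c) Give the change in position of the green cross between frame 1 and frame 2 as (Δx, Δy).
(1.6, 0.9)

The green cross was at (5.1, 11.3) in frame 1 and (6.7, 12.2) in frame 2.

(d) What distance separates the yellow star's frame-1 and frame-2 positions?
2.2

The yellow star moved from (4.0, 14.2) to (6.1, 13.4), a distance of √(2.1² + 0.8²) ≈ 2.2.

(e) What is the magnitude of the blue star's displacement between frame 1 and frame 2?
2.9

The blue star moved from (12.9, 4.4) to (14.1, 1.8), a distance of √(1.2² + 2.6²) ≈ 2.9.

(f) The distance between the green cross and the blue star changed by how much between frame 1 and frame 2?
+2.4

Distance in frame 1: 10.4. Distance in frame 2: 12.8.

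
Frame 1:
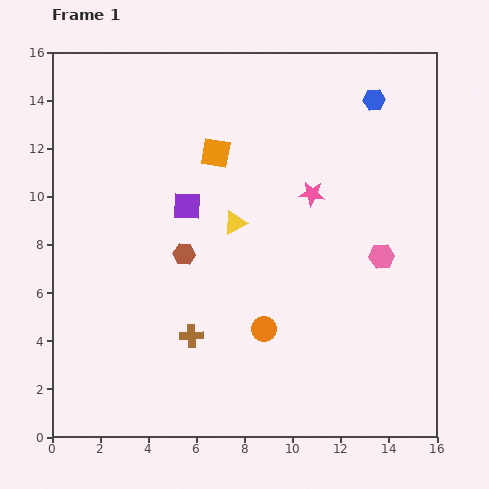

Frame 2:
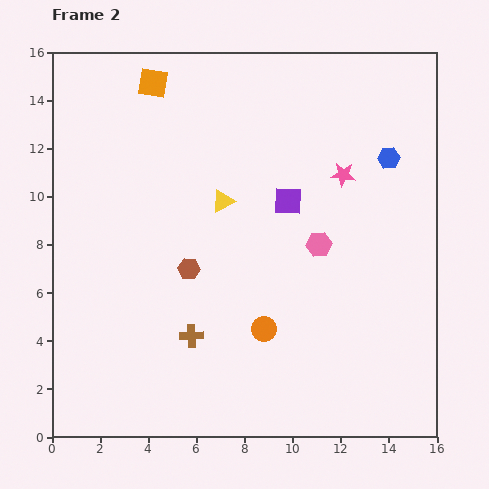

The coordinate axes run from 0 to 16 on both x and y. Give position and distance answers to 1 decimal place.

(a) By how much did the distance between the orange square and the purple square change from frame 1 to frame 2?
+4.9

Distance in frame 1: 2.5. Distance in frame 2: 7.4.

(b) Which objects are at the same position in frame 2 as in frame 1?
the brown cross, the orange circle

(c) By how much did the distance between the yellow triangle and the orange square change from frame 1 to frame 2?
+2.7

Distance in frame 1: 3.0. Distance in frame 2: 5.7.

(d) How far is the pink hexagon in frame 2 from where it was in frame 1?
2.6

The pink hexagon moved from (13.7, 7.5) to (11.1, 8.0), a distance of √(2.6² + 0.5²) ≈ 2.6.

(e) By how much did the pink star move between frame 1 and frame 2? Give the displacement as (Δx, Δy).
(1.3, 0.8)

The pink star was at (10.8, 10.1) in frame 1 and (12.1, 10.9) in frame 2.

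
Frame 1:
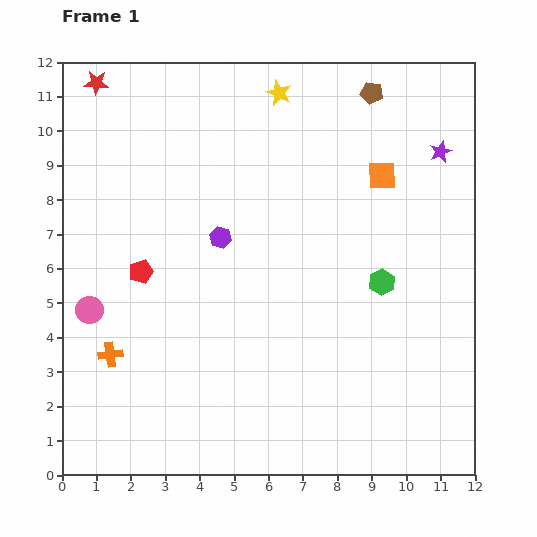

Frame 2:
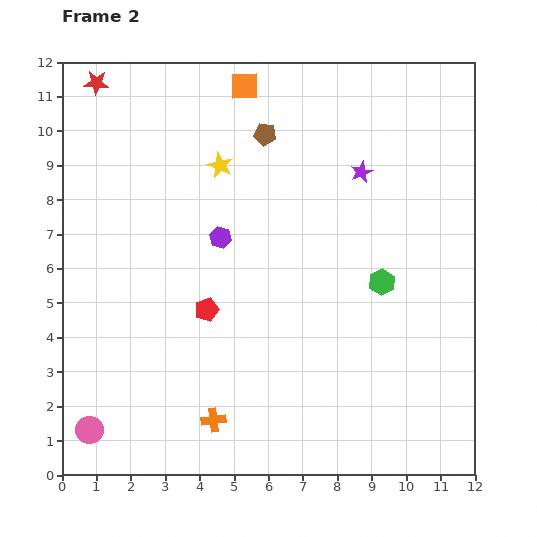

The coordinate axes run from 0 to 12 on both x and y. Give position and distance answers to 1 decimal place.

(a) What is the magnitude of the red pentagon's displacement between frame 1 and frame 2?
2.2

The red pentagon moved from (2.3, 5.9) to (4.2, 4.8), a distance of √(1.9² + 1.1²) ≈ 2.2.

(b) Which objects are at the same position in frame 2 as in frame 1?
the purple hexagon, the green hexagon, the red star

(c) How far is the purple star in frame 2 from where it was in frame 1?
2.4

The purple star moved from (11.0, 9.4) to (8.7, 8.8), a distance of √(2.3² + 0.6²) ≈ 2.4.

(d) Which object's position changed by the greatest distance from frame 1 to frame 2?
the orange square

(moved 4.8; next 3.6)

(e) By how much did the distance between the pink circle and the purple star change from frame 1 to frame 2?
-0.3

Distance in frame 1: 11.2. Distance in frame 2: 10.9.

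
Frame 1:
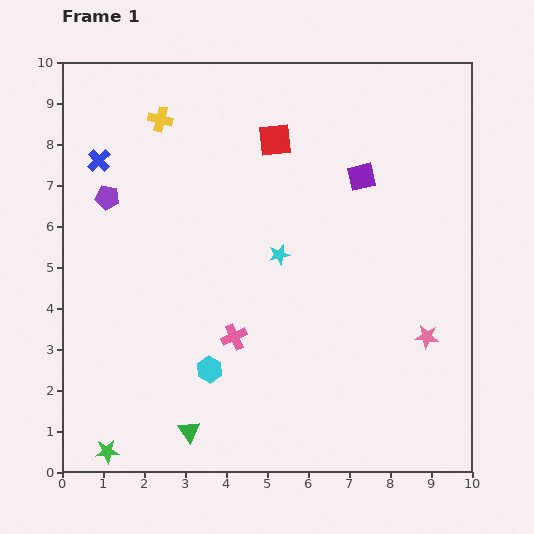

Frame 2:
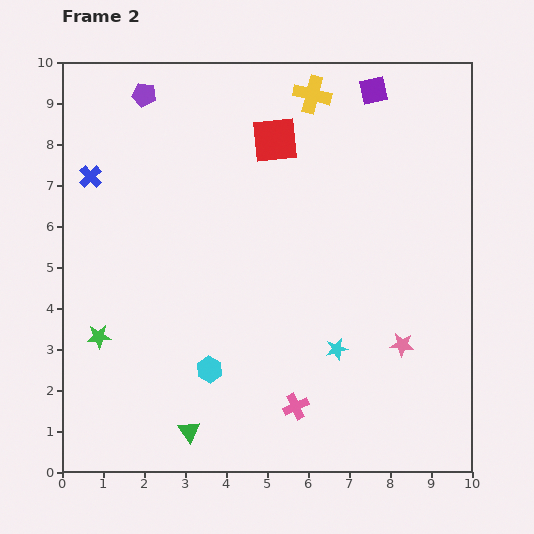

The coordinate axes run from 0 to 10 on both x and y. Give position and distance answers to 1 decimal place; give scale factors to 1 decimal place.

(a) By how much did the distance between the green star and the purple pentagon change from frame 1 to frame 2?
-0.2

Distance in frame 1: 6.2. Distance in frame 2: 6.0.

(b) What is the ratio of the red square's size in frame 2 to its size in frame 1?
1.4×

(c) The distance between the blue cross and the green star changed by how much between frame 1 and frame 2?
-3.2

Distance in frame 1: 7.1. Distance in frame 2: 3.9.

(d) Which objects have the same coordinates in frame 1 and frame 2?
the green triangle, the red square, the cyan hexagon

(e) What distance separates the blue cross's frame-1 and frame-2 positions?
0.4

The blue cross moved from (0.9, 7.6) to (0.7, 7.2), a distance of √(0.2² + 0.4²) ≈ 0.4.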